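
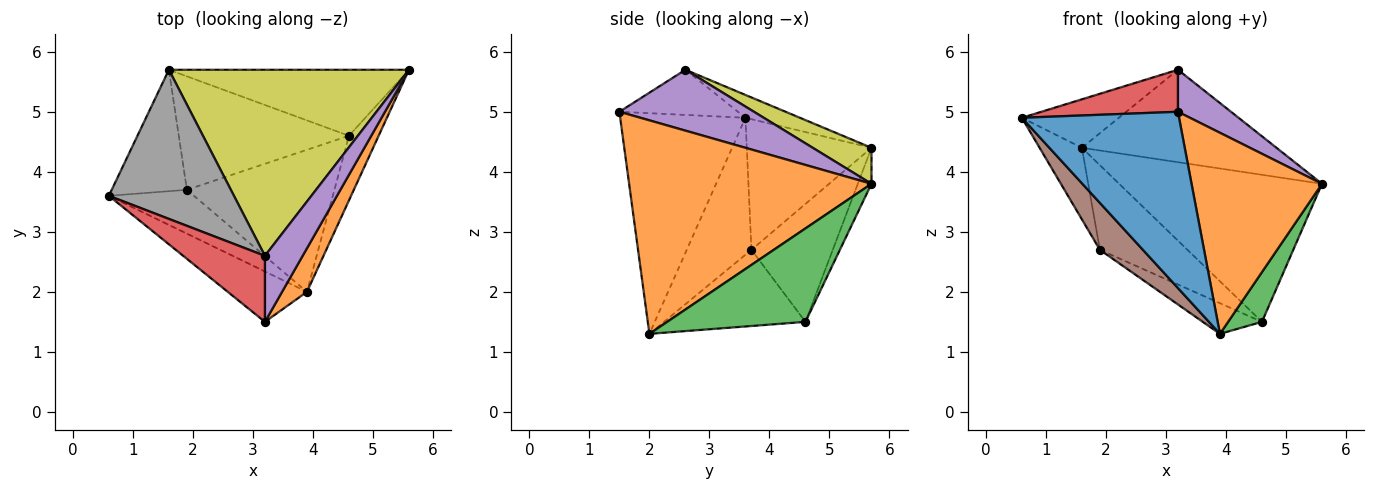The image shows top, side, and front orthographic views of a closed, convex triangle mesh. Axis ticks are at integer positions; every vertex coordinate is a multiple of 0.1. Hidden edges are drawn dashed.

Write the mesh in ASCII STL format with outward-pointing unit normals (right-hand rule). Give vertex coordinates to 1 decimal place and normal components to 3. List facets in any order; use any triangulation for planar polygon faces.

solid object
 facet normal -0.608 -0.763 -0.218
  outer loop
   vertex 3.9 2.0 1.3
   vertex 3.2 1.5 5.0
   vertex 0.6 3.6 4.9
  endloop
 endfacet
 facet normal 0.876 -0.471 0.102
  outer loop
   vertex 3.9 2.0 1.3
   vertex 5.6 5.7 3.8
   vertex 3.2 1.5 5.0
  endloop
 endfacet
 facet normal 0.928 -0.227 -0.295
  outer loop
   vertex 4.6 4.6 1.5
   vertex 5.6 5.7 3.8
   vertex 3.9 2.0 1.3
  endloop
 endfacet
 facet normal -0.422 -0.487 0.765
  outer loop
   vertex 3.2 2.6 5.7
   vertex 0.6 3.6 4.9
   vertex 3.2 1.5 5.0
  endloop
 endfacet
 facet normal 0.806 -0.318 0.499
  outer loop
   vertex 3.2 2.6 5.7
   vertex 3.2 1.5 5.0
   vertex 5.6 5.7 3.8
  endloop
 endfacet
 facet normal -0.740 -0.492 -0.459
  outer loop
   vertex 1.9 3.7 2.7
   vertex 3.9 2.0 1.3
   vertex 0.6 3.6 4.9
  endloop
 endfacet
 facet normal -0.451 0.188 -0.873
  outer loop
   vertex 1.9 3.7 2.7
   vertex 4.6 4.6 1.5
   vertex 3.9 2.0 1.3
  endloop
 endfacet
 facet normal -0.171 0.305 0.937
  outer loop
   vertex 1.6 5.7 4.4
   vertex 0.6 3.6 4.9
   vertex 3.2 2.6 5.7
  endloop
 endfacet
 facet normal 0.133 0.441 0.888
  outer loop
   vertex 1.6 5.7 4.4
   vertex 3.2 2.6 5.7
   vertex 5.6 5.7 3.8
  endloop
 endfacet
 facet normal -0.832 0.282 -0.479
  outer loop
   vertex 1.6 5.7 4.4
   vertex 1.9 3.7 2.7
   vertex 0.6 3.6 4.9
  endloop
 endfacet
 facet normal -0.061 0.911 -0.409
  outer loop
   vertex 1.6 5.7 4.4
   vertex 5.6 5.7 3.8
   vertex 4.6 4.6 1.5
  endloop
 endfacet
 facet normal -0.486 0.523 -0.701
  outer loop
   vertex 1.6 5.7 4.4
   vertex 4.6 4.6 1.5
   vertex 1.9 3.7 2.7
  endloop
 endfacet
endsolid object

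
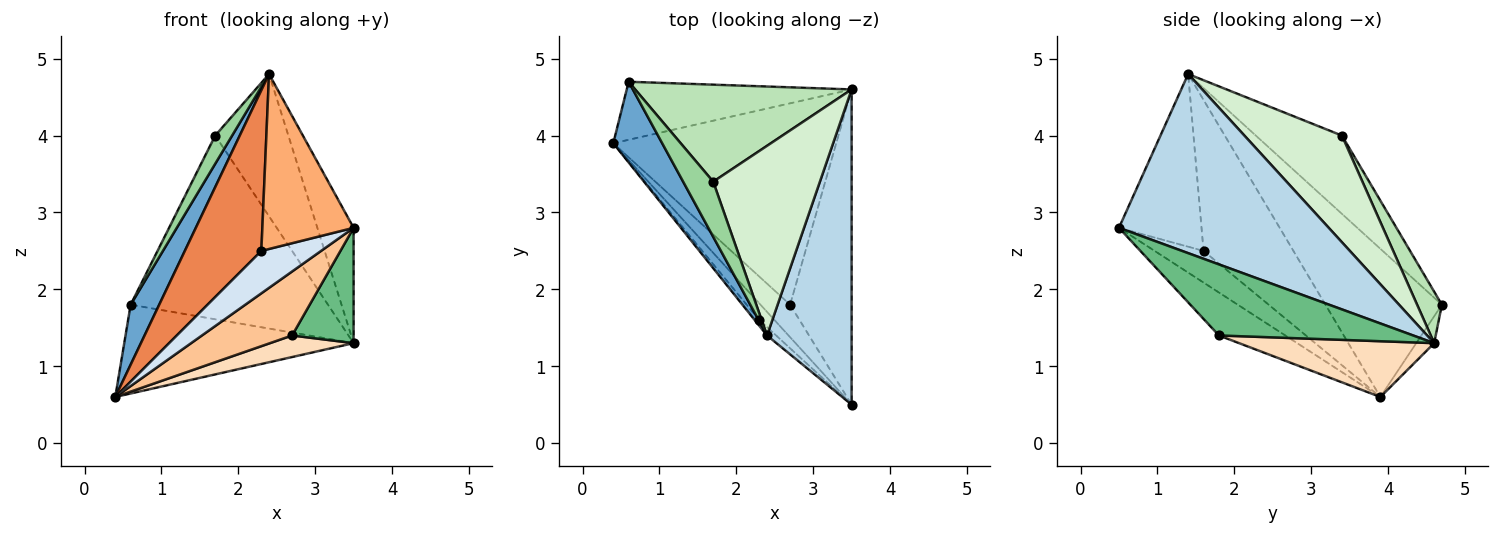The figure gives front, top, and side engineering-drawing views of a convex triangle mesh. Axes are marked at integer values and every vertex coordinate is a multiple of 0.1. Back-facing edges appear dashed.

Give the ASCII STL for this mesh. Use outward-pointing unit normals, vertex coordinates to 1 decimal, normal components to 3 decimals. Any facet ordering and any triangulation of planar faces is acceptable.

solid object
 facet normal -0.925 -0.227 0.305
  outer loop
   vertex 2.4 1.4 4.8
   vertex 0.6 4.7 1.8
   vertex 0.4 3.9 0.6
  endloop
 endfacet
 facet normal -0.065 0.835 -0.546
  outer loop
   vertex 3.5 4.6 1.3
   vertex 0.4 3.9 0.6
   vertex 0.6 4.7 1.8
  endloop
 endfacet
 facet normal 0.893 0.154 0.422
  outer loop
   vertex 3.5 4.6 1.3
   vertex 2.4 1.4 4.8
   vertex 3.5 0.5 2.8
  endloop
 endfacet
 facet normal -0.606 -0.740 -0.290
  outer loop
   vertex 2.3 1.6 2.5
   vertex 0.4 3.9 0.6
   vertex 3.5 0.5 2.8
  endloop
 endfacet
 facet normal -0.761 -0.648 -0.023
  outer loop
   vertex 2.3 1.6 2.5
   vertex 2.4 1.4 4.8
   vertex 0.4 3.9 0.6
  endloop
 endfacet
 facet normal -0.670 -0.741 -0.035
  outer loop
   vertex 2.3 1.6 2.5
   vertex 3.5 0.5 2.8
   vertex 2.4 1.4 4.8
  endloop
 endfacet
 facet normal -0.549 -0.745 -0.378
  outer loop
   vertex 2.7 1.8 1.4
   vertex 3.5 0.5 2.8
   vertex 0.4 3.9 0.6
  endloop
 endfacet
 facet normal 0.241 -0.103 -0.965
  outer loop
   vertex 2.7 1.8 1.4
   vertex 0.4 3.9 0.6
   vertex 3.5 4.6 1.3
  endloop
 endfacet
 facet normal 0.735 -0.233 -0.636
  outer loop
   vertex 2.7 1.8 1.4
   vertex 3.5 4.6 1.3
   vertex 3.5 0.5 2.8
  endloop
 endfacet
 facet normal -0.918 -0.180 0.353
  outer loop
   vertex 1.7 3.4 4.0
   vertex 0.6 4.7 1.8
   vertex 2.4 1.4 4.8
  endloop
 endfacet
 facet normal 0.110 0.879 0.464
  outer loop
   vertex 1.7 3.4 4.0
   vertex 3.5 4.6 1.3
   vertex 0.6 4.7 1.8
  endloop
 endfacet
 facet normal 0.625 0.469 0.625
  outer loop
   vertex 1.7 3.4 4.0
   vertex 2.4 1.4 4.8
   vertex 3.5 4.6 1.3
  endloop
 endfacet
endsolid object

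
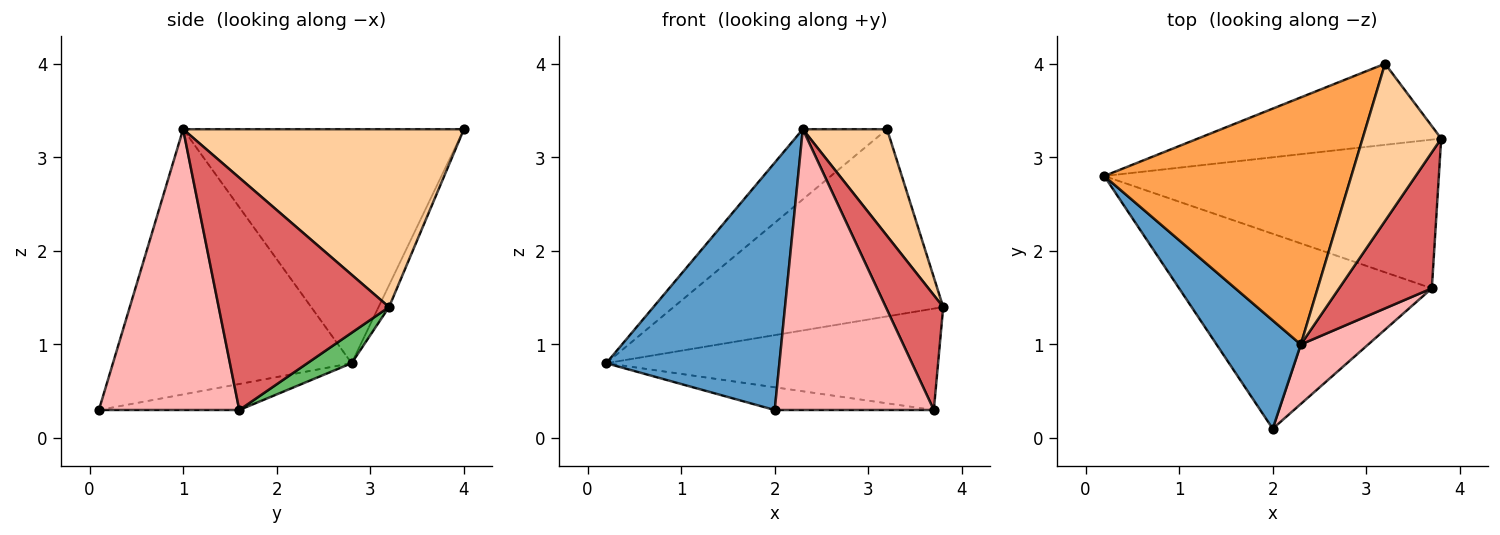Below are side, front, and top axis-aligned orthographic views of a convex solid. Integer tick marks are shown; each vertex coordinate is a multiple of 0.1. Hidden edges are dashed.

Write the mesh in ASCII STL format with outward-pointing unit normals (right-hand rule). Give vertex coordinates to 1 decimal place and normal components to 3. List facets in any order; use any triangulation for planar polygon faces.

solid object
 facet normal -0.784 -0.569 0.249
  outer loop
   vertex 2.3 1.0 3.3
   vertex 0.2 2.8 0.8
   vertex 2.0 0.1 0.3
  endloop
 endfacet
 facet normal -0.036 0.917 -0.397
  outer loop
   vertex 3.2 4.0 3.3
   vertex 3.8 3.2 1.4
   vertex 0.2 2.8 0.8
  endloop
 endfacet
 facet normal -0.673 0.202 0.711
  outer loop
   vertex 3.2 4.0 3.3
   vertex 0.2 2.8 0.8
   vertex 2.3 1.0 3.3
  endloop
 endfacet
 facet normal 0.882 -0.265 0.390
  outer loop
   vertex 3.2 4.0 3.3
   vertex 2.3 1.0 3.3
   vertex 3.8 3.2 1.4
  endloop
 endfacet
 facet normal 0.075 0.562 -0.824
  outer loop
   vertex 3.7 1.6 0.3
   vertex 0.2 2.8 0.8
   vertex 3.8 3.2 1.4
  endloop
 endfacet
 facet normal -0.102 0.115 -0.988
  outer loop
   vertex 3.7 1.6 0.3
   vertex 2.0 0.1 0.3
   vertex 0.2 2.8 0.8
  endloop
 endfacet
 facet normal 0.886 -0.299 0.354
  outer loop
   vertex 3.7 1.6 0.3
   vertex 3.8 3.2 1.4
   vertex 2.3 1.0 3.3
  endloop
 endfacet
 facet normal 0.653 -0.741 0.157
  outer loop
   vertex 3.7 1.6 0.3
   vertex 2.3 1.0 3.3
   vertex 2.0 0.1 0.3
  endloop
 endfacet
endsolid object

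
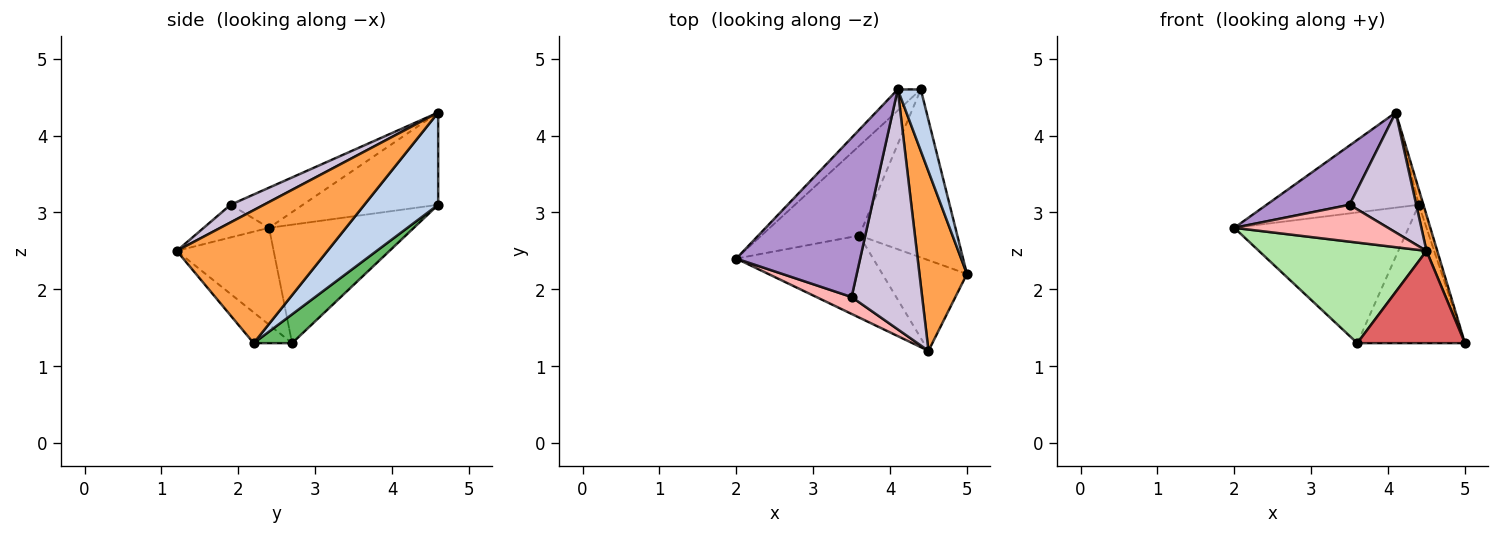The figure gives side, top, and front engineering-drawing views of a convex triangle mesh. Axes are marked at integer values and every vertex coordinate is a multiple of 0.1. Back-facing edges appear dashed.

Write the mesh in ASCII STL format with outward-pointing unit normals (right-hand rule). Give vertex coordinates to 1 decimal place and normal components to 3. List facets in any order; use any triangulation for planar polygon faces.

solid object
 facet normal -0.655 0.737 -0.164
  outer loop
   vertex 4.1 4.6 4.3
   vertex 4.4 4.6 3.1
   vertex 2.0 2.4 2.8
  endloop
 endfacet
 facet normal 0.968 0.061 0.242
  outer loop
   vertex 4.1 4.6 4.3
   vertex 5.0 2.2 1.3
   vertex 4.4 4.6 3.1
  endloop
 endfacet
 facet normal 0.940 -0.067 0.336
  outer loop
   vertex 4.1 4.6 4.3
   vertex 4.5 1.2 2.5
   vertex 5.0 2.2 1.3
  endloop
 endfacet
 facet normal -0.565 0.680 -0.467
  outer loop
   vertex 3.6 2.7 1.3
   vertex 2.0 2.4 2.8
   vertex 4.4 4.6 3.1
  endloop
 endfacet
 facet normal 0.221 0.620 -0.753
  outer loop
   vertex 3.6 2.7 1.3
   vertex 4.4 4.6 3.1
   vertex 5.0 2.2 1.3
  endloop
 endfacet
 facet normal -0.409 -0.707 -0.577
  outer loop
   vertex 3.6 2.7 1.3
   vertex 4.5 1.2 2.5
   vertex 2.0 2.4 2.8
  endloop
 endfacet
 facet normal -0.247 -0.691 -0.679
  outer loop
   vertex 3.6 2.7 1.3
   vertex 5.0 2.2 1.3
   vertex 4.5 1.2 2.5
  endloop
 endfacet
 facet normal -0.360 -0.848 0.389
  outer loop
   vertex 3.5 1.9 3.1
   vertex 2.0 2.4 2.8
   vertex 4.5 1.2 2.5
  endloop
 endfacet
 facet normal -0.291 -0.334 0.897
  outer loop
   vertex 3.5 1.9 3.1
   vertex 4.1 4.6 4.3
   vertex 2.0 2.4 2.8
  endloop
 endfacet
 facet normal 0.218 -0.436 0.873
  outer loop
   vertex 3.5 1.9 3.1
   vertex 4.5 1.2 2.5
   vertex 4.1 4.6 4.3
  endloop
 endfacet
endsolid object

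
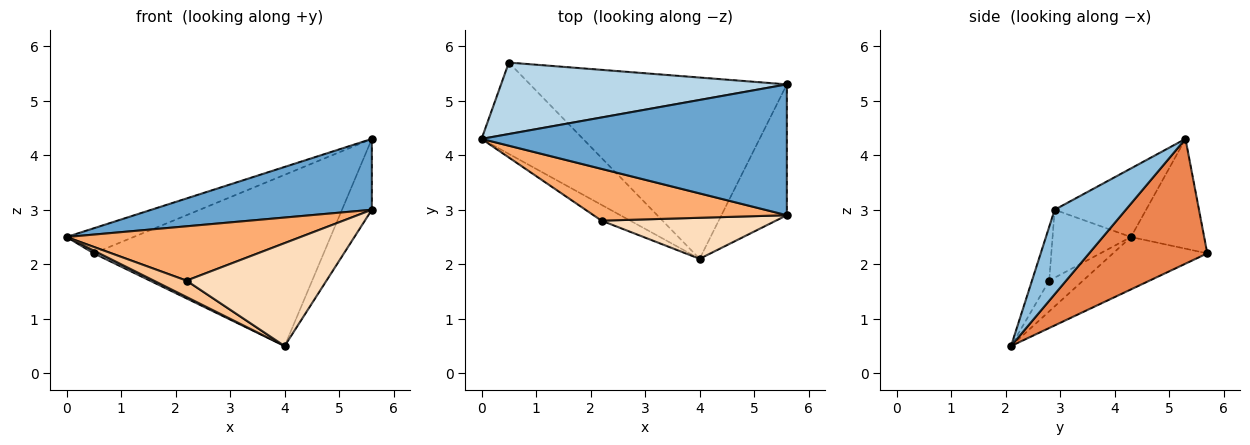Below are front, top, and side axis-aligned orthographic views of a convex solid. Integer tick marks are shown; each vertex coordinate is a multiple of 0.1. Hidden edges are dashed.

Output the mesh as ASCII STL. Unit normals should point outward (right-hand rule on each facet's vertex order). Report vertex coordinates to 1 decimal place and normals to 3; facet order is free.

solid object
 facet normal -0.194 -0.467 0.863
  outer loop
   vertex 5.6 5.3 4.3
   vertex 0.0 4.3 2.5
   vertex 5.6 2.9 3.0
  endloop
 endfacet
 facet normal 0.751 0.315 -0.581
  outer loop
   vertex 4.0 2.1 0.5
   vertex 5.6 5.3 4.3
   vertex 5.6 2.9 3.0
  endloop
 endfacet
 facet normal -0.341 0.312 0.887
  outer loop
   vertex 0.5 5.7 2.2
   vertex 0.0 4.3 2.5
   vertex 5.6 5.3 4.3
  endloop
 endfacet
 facet normal -0.459 -0.027 -0.888
  outer loop
   vertex 0.5 5.7 2.2
   vertex 4.0 2.1 0.5
   vertex 0.0 4.3 2.5
  endloop
 endfacet
 facet normal 0.333 0.647 -0.685
  outer loop
   vertex 0.5 5.7 2.2
   vertex 5.6 5.3 4.3
   vertex 4.0 2.1 0.5
  endloop
 endfacet
 facet normal -0.236 -0.703 0.671
  outer loop
   vertex 2.2 2.8 1.7
   vertex 5.6 2.9 3.0
   vertex 0.0 4.3 2.5
  endloop
 endfacet
 facet normal -0.596 -0.577 -0.558
  outer loop
   vertex 2.2 2.8 1.7
   vertex 0.0 4.3 2.5
   vertex 4.0 2.1 0.5
  endloop
 endfacet
 facet normal -0.114 -0.923 0.368
  outer loop
   vertex 2.2 2.8 1.7
   vertex 4.0 2.1 0.5
   vertex 5.6 2.9 3.0
  endloop
 endfacet
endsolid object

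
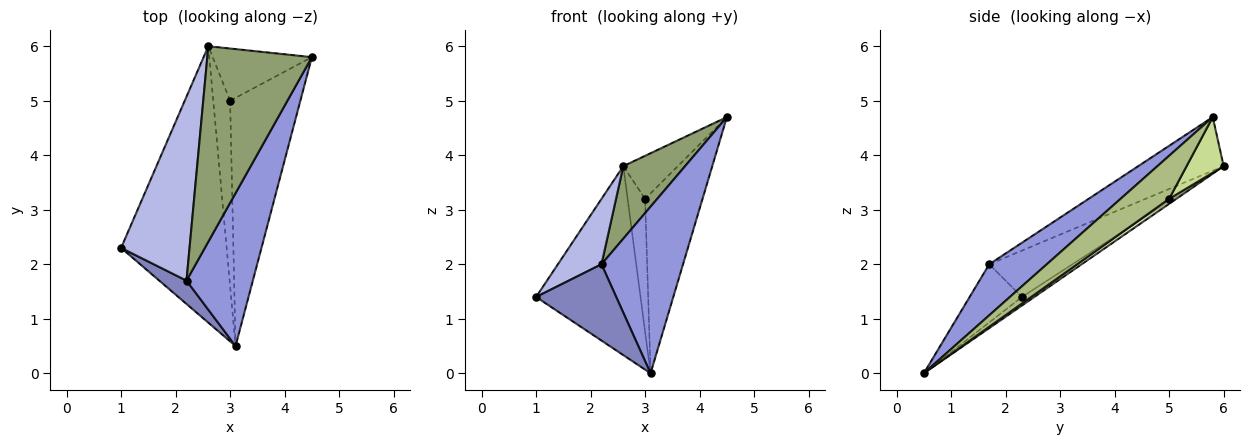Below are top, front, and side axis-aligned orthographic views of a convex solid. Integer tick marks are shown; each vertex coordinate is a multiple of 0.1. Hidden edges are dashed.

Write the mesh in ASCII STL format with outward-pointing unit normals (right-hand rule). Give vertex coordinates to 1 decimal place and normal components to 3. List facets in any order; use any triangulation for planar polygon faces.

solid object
 facet normal -0.067 0.563 -0.824
  outer loop
   vertex 2.6 6.0 3.8
   vertex 3.1 0.5 0.0
   vertex 1.0 2.3 1.4
  endloop
 endfacet
 facet normal -0.530 -0.811 0.248
  outer loop
   vertex 2.2 1.7 2.0
   vertex 1.0 2.3 1.4
   vertex 3.1 0.5 0.0
  endloop
 endfacet
 facet normal 0.461 -0.654 0.600
  outer loop
   vertex 2.2 1.7 2.0
   vertex 3.1 0.5 0.0
   vertex 4.5 5.8 4.7
  endloop
 endfacet
 facet normal -0.538 -0.282 0.794
  outer loop
   vertex 2.2 1.7 2.0
   vertex 2.6 6.0 3.8
   vertex 1.0 2.3 1.4
  endloop
 endfacet
 facet normal -0.433 -0.313 0.845
  outer loop
   vertex 2.2 1.7 2.0
   vertex 4.5 5.8 4.7
   vertex 2.6 6.0 3.8
  endloop
 endfacet
 facet normal 0.445 0.526 -0.725
  outer loop
   vertex 3.0 5.0 3.2
   vertex 4.5 5.8 4.7
   vertex 3.1 0.5 0.0
  endloop
 endfacet
 facet normal 0.397 0.584 -0.708
  outer loop
   vertex 3.0 5.0 3.2
   vertex 2.6 6.0 3.8
   vertex 4.5 5.8 4.7
  endloop
 endfacet
 facet normal 0.232 0.567 -0.790
  outer loop
   vertex 3.0 5.0 3.2
   vertex 3.1 0.5 0.0
   vertex 2.6 6.0 3.8
  endloop
 endfacet
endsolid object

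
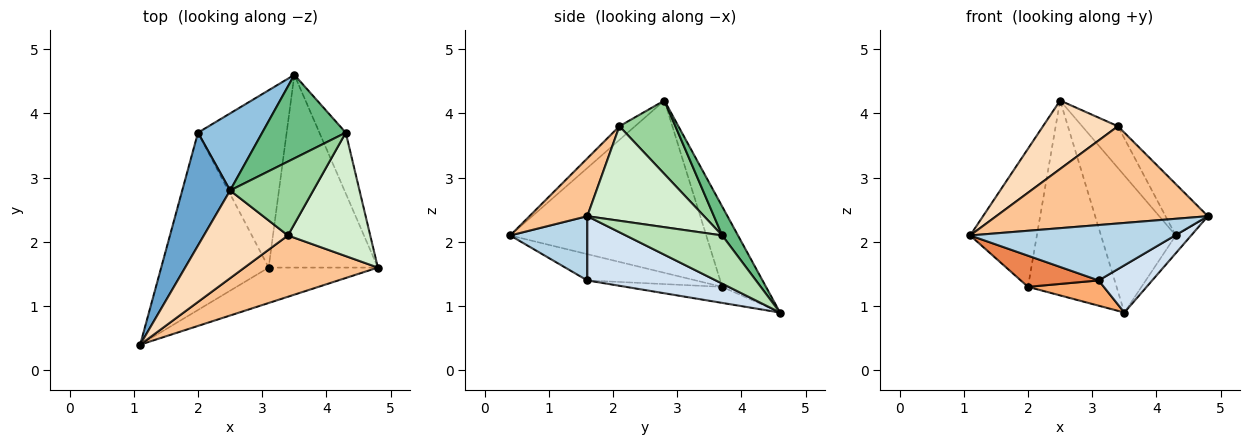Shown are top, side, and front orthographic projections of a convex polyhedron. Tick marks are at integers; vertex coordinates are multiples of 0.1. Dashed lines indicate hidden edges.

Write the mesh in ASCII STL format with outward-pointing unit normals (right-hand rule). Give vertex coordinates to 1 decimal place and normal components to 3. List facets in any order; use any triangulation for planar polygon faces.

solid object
 facet normal -0.916 0.311 0.254
  outer loop
   vertex 2.0 3.7 1.3
   vertex 1.1 0.4 2.1
   vertex 2.5 2.8 4.2
  endloop
 endfacet
 facet normal -0.418 0.845 0.334
  outer loop
   vertex 2.0 3.7 1.3
   vertex 2.5 2.8 4.2
   vertex 3.5 4.6 0.9
  endloop
 endfacet
 facet normal 0.302 -0.803 -0.514
  outer loop
   vertex 3.1 1.6 1.4
   vertex 4.8 1.6 2.4
   vertex 1.1 0.4 2.1
  endloop
 endfacet
 facet normal 0.496 -0.207 -0.843
  outer loop
   vertex 3.1 1.6 1.4
   vertex 3.5 4.6 0.9
   vertex 4.8 1.6 2.4
  endloop
 endfacet
 facet normal -0.234 -0.168 -0.958
  outer loop
   vertex 3.1 1.6 1.4
   vertex 1.1 0.4 2.1
   vertex 2.0 3.7 1.3
  endloop
 endfacet
 facet normal -0.177 -0.139 -0.974
  outer loop
   vertex 3.1 1.6 1.4
   vertex 2.0 3.7 1.3
   vertex 3.5 4.6 0.9
  endloop
 endfacet
 facet normal 0.225 -0.824 0.520
  outer loop
   vertex 3.4 2.1 3.8
   vertex 1.1 0.4 2.1
   vertex 4.8 1.6 2.4
  endloop
 endfacet
 facet normal -0.127 -0.610 0.782
  outer loop
   vertex 3.4 2.1 3.8
   vertex 2.5 2.8 4.2
   vertex 1.1 0.4 2.1
  endloop
 endfacet
 facet normal 0.177 0.840 0.512
  outer loop
   vertex 4.3 3.7 2.1
   vertex 3.5 4.6 0.9
   vertex 2.5 2.8 4.2
  endloop
 endfacet
 facet normal 0.610 0.390 0.690
  outer loop
   vertex 4.3 3.7 2.1
   vertex 2.5 2.8 4.2
   vertex 3.4 2.1 3.8
  endloop
 endfacet
 facet normal 0.869 0.139 -0.475
  outer loop
   vertex 4.3 3.7 2.1
   vertex 4.8 1.6 2.4
   vertex 3.5 4.6 0.9
  endloop
 endfacet
 facet normal 0.728 0.264 0.633
  outer loop
   vertex 4.3 3.7 2.1
   vertex 3.4 2.1 3.8
   vertex 4.8 1.6 2.4
  endloop
 endfacet
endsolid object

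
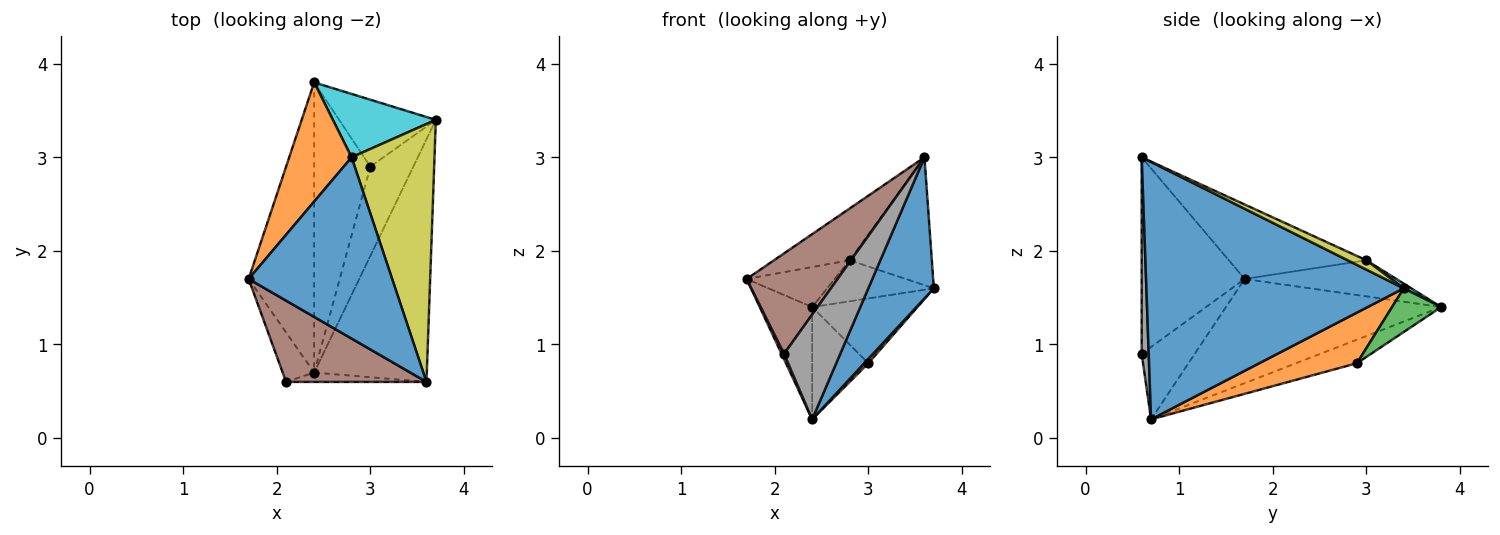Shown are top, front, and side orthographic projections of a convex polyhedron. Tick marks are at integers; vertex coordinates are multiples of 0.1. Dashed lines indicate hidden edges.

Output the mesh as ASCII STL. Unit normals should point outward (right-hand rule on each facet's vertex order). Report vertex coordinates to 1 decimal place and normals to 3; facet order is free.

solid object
 facet normal 0.892 -0.227 -0.390
  outer loop
   vertex 2.4 0.7 0.2
   vertex 3.7 3.4 1.6
   vertex 3.6 0.6 3.0
  endloop
 endfacet
 facet normal 0.762 -0.031 -0.647
  outer loop
   vertex 3.0 2.9 0.8
   vertex 3.7 3.4 1.6
   vertex 2.4 0.7 0.2
  endloop
 endfacet
 facet normal 0.309 0.661 -0.684
  outer loop
   vertex 2.4 3.8 1.4
   vertex 3.7 3.4 1.6
   vertex 3.0 2.9 0.8
  endloop
 endfacet
 facet normal -0.829 0.202 -0.521
  outer loop
   vertex 2.4 3.8 1.4
   vertex 2.4 0.7 0.2
   vertex 1.7 1.7 1.7
  endloop
 endfacet
 facet normal -0.364 0.336 -0.869
  outer loop
   vertex 2.4 3.8 1.4
   vertex 3.0 2.9 0.8
   vertex 2.4 0.7 0.2
  endloop
 endfacet
 facet normal -0.661 -0.584 0.472
  outer loop
   vertex 2.1 0.6 0.9
   vertex 3.6 0.6 3.0
   vertex 1.7 1.7 1.7
  endloop
 endfacet
 facet normal -0.916 -0.043 -0.399
  outer loop
   vertex 2.1 0.6 0.9
   vertex 1.7 1.7 1.7
   vertex 2.4 0.7 0.2
  endloop
 endfacet
 facet normal 0.124 -0.988 -0.088
  outer loop
   vertex 2.1 0.6 0.9
   vertex 2.4 0.7 0.2
   vertex 3.6 0.6 3.0
  endloop
 endfacet
 facet normal 0.101 0.442 0.891
  outer loop
   vertex 2.8 3.0 1.9
   vertex 3.6 0.6 3.0
   vertex 3.7 3.4 1.6
  endloop
 endfacet
 facet normal 0.038 0.543 0.839
  outer loop
   vertex 2.8 3.0 1.9
   vertex 3.7 3.4 1.6
   vertex 2.4 3.8 1.4
  endloop
 endfacet
 facet normal -0.447 0.245 0.860
  outer loop
   vertex 2.8 3.0 1.9
   vertex 1.7 1.7 1.7
   vertex 3.6 0.6 3.0
  endloop
 endfacet
 facet normal -0.481 0.279 0.831
  outer loop
   vertex 2.8 3.0 1.9
   vertex 2.4 3.8 1.4
   vertex 1.7 1.7 1.7
  endloop
 endfacet
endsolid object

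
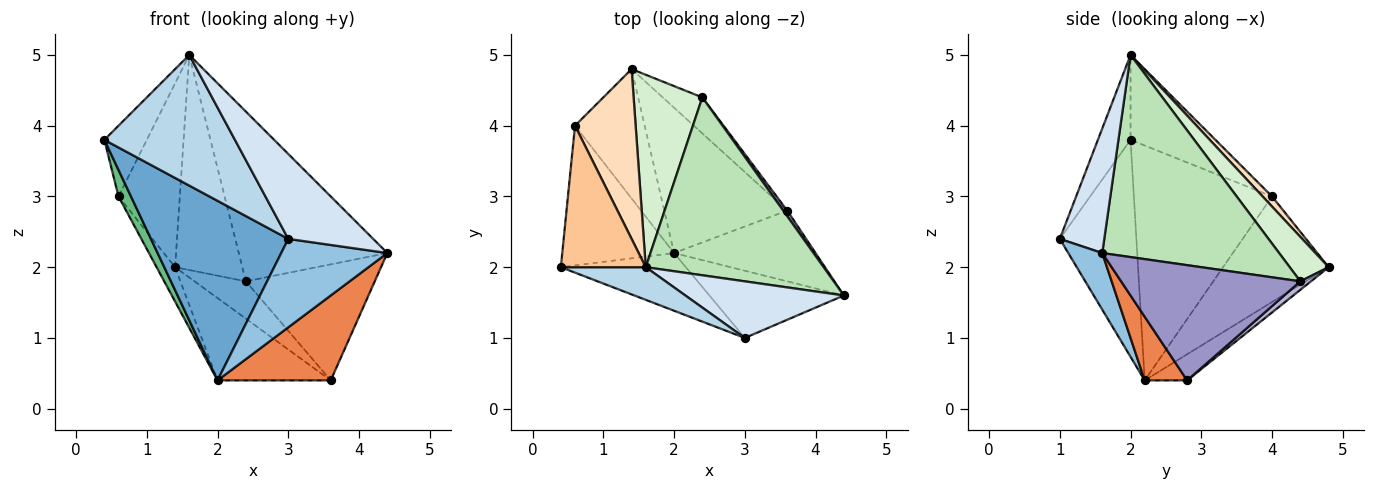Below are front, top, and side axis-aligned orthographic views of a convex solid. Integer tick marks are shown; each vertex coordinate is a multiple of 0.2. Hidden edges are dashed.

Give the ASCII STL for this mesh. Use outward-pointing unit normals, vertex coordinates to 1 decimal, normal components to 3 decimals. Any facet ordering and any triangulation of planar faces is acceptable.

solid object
 facet normal -0.469 -0.841 -0.270
  outer loop
   vertex 3.0 1.0 2.4
   vertex 0.4 2.0 3.8
   vertex 2.0 2.2 0.4
  endloop
 endfacet
 facet normal 0.247 -0.772 -0.586
  outer loop
   vertex 3.0 1.0 2.4
   vertex 2.0 2.2 0.4
   vertex 4.4 1.6 2.2
  endloop
 endfacet
 facet normal -0.236 -0.943 0.236
  outer loop
   vertex 3.0 1.0 2.4
   vertex 1.6 2.0 5.0
   vertex 0.4 2.0 3.8
  endloop
 endfacet
 facet normal 0.400 -0.763 0.509
  outer loop
   vertex 3.0 1.0 2.4
   vertex 4.4 1.6 2.2
   vertex 1.6 2.0 5.0
  endloop
 endfacet
 facet normal 0.277 -0.738 -0.615
  outer loop
   vertex 3.6 2.8 0.4
   vertex 4.4 1.6 2.2
   vertex 2.0 2.2 0.4
  endloop
 endfacet
 facet normal -0.182 0.485 -0.856
  outer loop
   vertex 3.6 2.8 0.4
   vertex 2.0 2.2 0.4
   vertex 1.4 4.8 2.0
  endloop
 endfacet
 facet normal -0.667 0.333 0.667
  outer loop
   vertex 0.6 4.0 3.0
   vertex 0.4 2.0 3.8
   vertex 1.6 2.0 5.0
  endloop
 endfacet
 facet normal 0.112 0.730 0.674
  outer loop
   vertex 0.6 4.0 3.0
   vertex 1.6 2.0 5.0
   vertex 1.4 4.8 2.0
  endloop
 endfacet
 facet normal -0.900 -0.081 -0.428
  outer loop
   vertex 0.6 4.0 3.0
   vertex 2.0 2.2 0.4
   vertex 0.4 2.0 3.8
  endloop
 endfacet
 facet normal -0.826 0.145 -0.545
  outer loop
   vertex 0.6 4.0 3.0
   vertex 1.4 4.8 2.0
   vertex 2.0 2.2 0.4
  endloop
 endfacet
 facet normal 0.635 0.533 0.559
  outer loop
   vertex 2.4 4.4 1.8
   vertex 1.6 2.0 5.0
   vertex 4.4 1.6 2.2
  endloop
 endfacet
 facet normal 0.396 0.684 0.612
  outer loop
   vertex 2.4 4.4 1.8
   vertex 1.4 4.8 2.0
   vertex 1.6 2.0 5.0
  endloop
 endfacet
 facet normal 0.811 0.584 0.028
  outer loop
   vertex 2.4 4.4 1.8
   vertex 4.4 1.6 2.2
   vertex 3.6 2.8 0.4
  endloop
 endfacet
 facet normal 0.147 0.712 -0.687
  outer loop
   vertex 2.4 4.4 1.8
   vertex 3.6 2.8 0.4
   vertex 1.4 4.8 2.0
  endloop
 endfacet
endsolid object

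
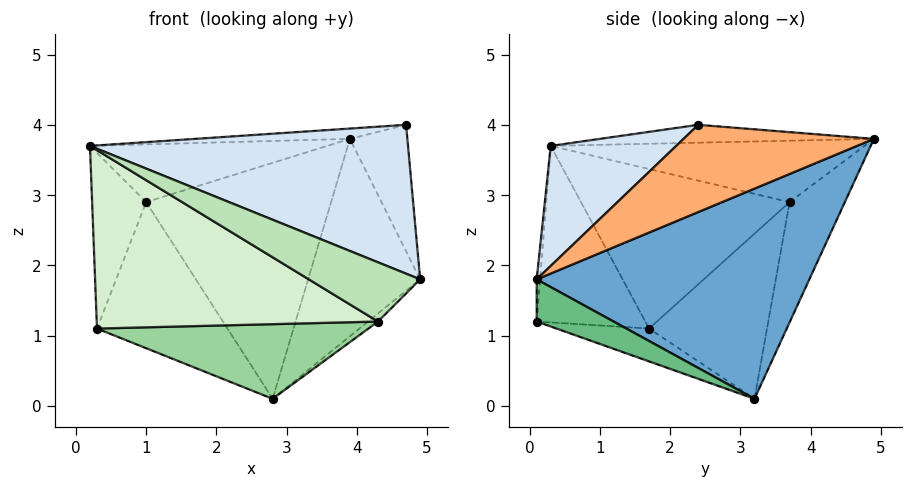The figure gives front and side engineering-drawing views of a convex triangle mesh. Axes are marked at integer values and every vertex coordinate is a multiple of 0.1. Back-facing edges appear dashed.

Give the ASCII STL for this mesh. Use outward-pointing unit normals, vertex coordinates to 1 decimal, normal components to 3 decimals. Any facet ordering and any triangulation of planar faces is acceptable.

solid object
 facet normal 0.844 0.347 -0.410
  outer loop
   vertex 2.8 3.2 0.1
   vertex 3.9 4.9 3.8
   vertex 4.9 0.1 1.8
  endloop
 endfacet
 facet normal -0.393 0.297 0.870
  outer loop
   vertex 1.0 3.7 2.9
   vertex 0.2 0.3 3.7
   vertex 3.9 4.9 3.8
  endloop
 endfacet
 facet normal -0.270 0.903 -0.335
  outer loop
   vertex 1.0 3.7 2.9
   vertex 3.9 4.9 3.8
   vertex 2.8 3.2 0.1
  endloop
 endfacet
 facet normal 0.259 -0.656 0.709
  outer loop
   vertex 4.7 2.4 4.0
   vertex 0.2 0.3 3.7
   vertex 4.9 0.1 1.8
  endloop
 endfacet
 facet normal -0.090 0.051 0.995
  outer loop
   vertex 4.7 2.4 4.0
   vertex 3.9 4.9 3.8
   vertex 0.2 0.3 3.7
  endloop
 endfacet
 facet normal 0.936 0.283 -0.210
  outer loop
   vertex 4.7 2.4 4.0
   vertex 4.9 0.1 1.8
   vertex 3.9 4.9 3.8
  endloop
 endfacet
 facet normal -0.963 0.250 0.097
  outer loop
   vertex 0.3 1.7 1.1
   vertex 0.2 0.3 3.7
   vertex 1.0 3.7 2.9
  endloop
 endfacet
 facet normal -0.584 0.646 -0.491
  outer loop
   vertex 0.3 1.7 1.1
   vertex 1.0 3.7 2.9
   vertex 2.8 3.2 0.1
  endloop
 endfacet
 facet normal 0.704 0.091 -0.704
  outer loop
   vertex 4.3 0.1 1.2
   vertex 2.8 3.2 0.1
   vertex 4.9 0.1 1.8
  endloop
 endfacet
 facet normal -0.132 -0.388 -0.912
  outer loop
   vertex 4.3 0.1 1.2
   vertex 0.3 1.7 1.1
   vertex 2.8 3.2 0.1
  endloop
 endfacet
 facet normal -0.030 -0.999 0.030
  outer loop
   vertex 4.3 0.1 1.2
   vertex 4.9 0.1 1.8
   vertex 0.2 0.3 3.7
  endloop
 endfacet
 facet normal -0.320 -0.829 -0.459
  outer loop
   vertex 4.3 0.1 1.2
   vertex 0.2 0.3 3.7
   vertex 0.3 1.7 1.1
  endloop
 endfacet
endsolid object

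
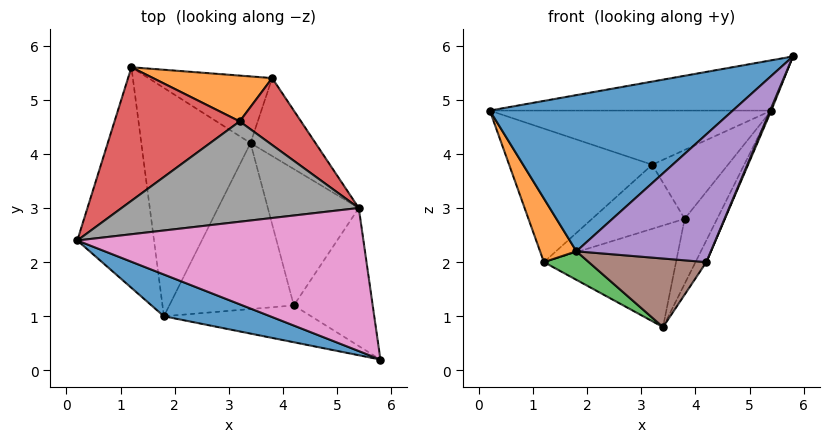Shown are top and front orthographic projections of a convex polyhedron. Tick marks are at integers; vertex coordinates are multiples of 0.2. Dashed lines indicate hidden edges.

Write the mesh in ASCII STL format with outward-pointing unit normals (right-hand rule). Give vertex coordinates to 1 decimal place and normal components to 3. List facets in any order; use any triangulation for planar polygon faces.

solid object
 facet normal -0.392 -0.889 0.238
  outer loop
   vertex 1.8 1.0 2.2
   vertex 5.8 0.2 5.8
   vertex 0.2 2.4 4.8
  endloop
 endfacet
 facet normal -0.875 -0.134 -0.466
  outer loop
   vertex 1.8 1.0 2.2
   vertex 0.2 2.4 4.8
   vertex 1.2 5.6 2.0
  endloop
 endfacet
 facet normal -0.527 -0.105 -0.843
  outer loop
   vertex 1.8 1.0 2.2
   vertex 1.2 5.6 2.0
   vertex 3.4 4.2 0.8
  endloop
 endfacet
 facet normal -0.272 0.680 0.680
  outer loop
   vertex 3.2 4.6 3.8
   vertex 1.2 5.6 2.0
   vertex 0.2 2.4 4.8
  endloop
 endfacet
 facet normal 0.057 -0.959 -0.276
  outer loop
   vertex 4.2 1.2 2.0
   vertex 5.8 0.2 5.8
   vertex 1.8 1.0 2.2
  endloop
 endfacet
 facet normal -0.045 -0.381 -0.923
  outer loop
   vertex 4.2 1.2 2.0
   vertex 1.8 1.0 2.2
   vertex 3.4 4.2 0.8
  endloop
 endfacet
 facet normal -0.038 0.331 0.943
  outer loop
   vertex 5.4 3.0 4.8
   vertex 0.2 2.4 4.8
   vertex 5.8 0.2 5.8
  endloop
 endfacet
 facet normal -0.055 0.474 0.879
  outer loop
   vertex 5.4 3.0 4.8
   vertex 3.2 4.6 3.8
   vertex 0.2 2.4 4.8
  endloop
 endfacet
 facet normal 0.921 -0.008 -0.390
  outer loop
   vertex 5.4 3.0 4.8
   vertex 5.8 0.2 5.8
   vertex 4.2 1.2 2.0
  endloop
 endfacet
 facet normal 0.900 0.068 -0.430
  outer loop
   vertex 5.4 3.0 4.8
   vertex 4.2 1.2 2.0
   vertex 3.4 4.2 0.8
  endloop
 endfacet
 facet normal 0.227 0.814 -0.534
  outer loop
   vertex 3.8 5.4 2.8
   vertex 3.4 4.2 0.8
   vertex 1.2 5.6 2.0
  endloop
 endfacet
 facet normal -0.115 0.808 0.577
  outer loop
   vertex 3.8 5.4 2.8
   vertex 1.2 5.6 2.0
   vertex 3.2 4.6 3.8
  endloop
 endfacet
 facet normal 0.887 0.296 -0.355
  outer loop
   vertex 3.8 5.4 2.8
   vertex 5.4 3.0 4.8
   vertex 3.4 4.2 0.8
  endloop
 endfacet
 facet normal 0.201 0.703 0.683
  outer loop
   vertex 3.8 5.4 2.8
   vertex 3.2 4.6 3.8
   vertex 5.4 3.0 4.8
  endloop
 endfacet
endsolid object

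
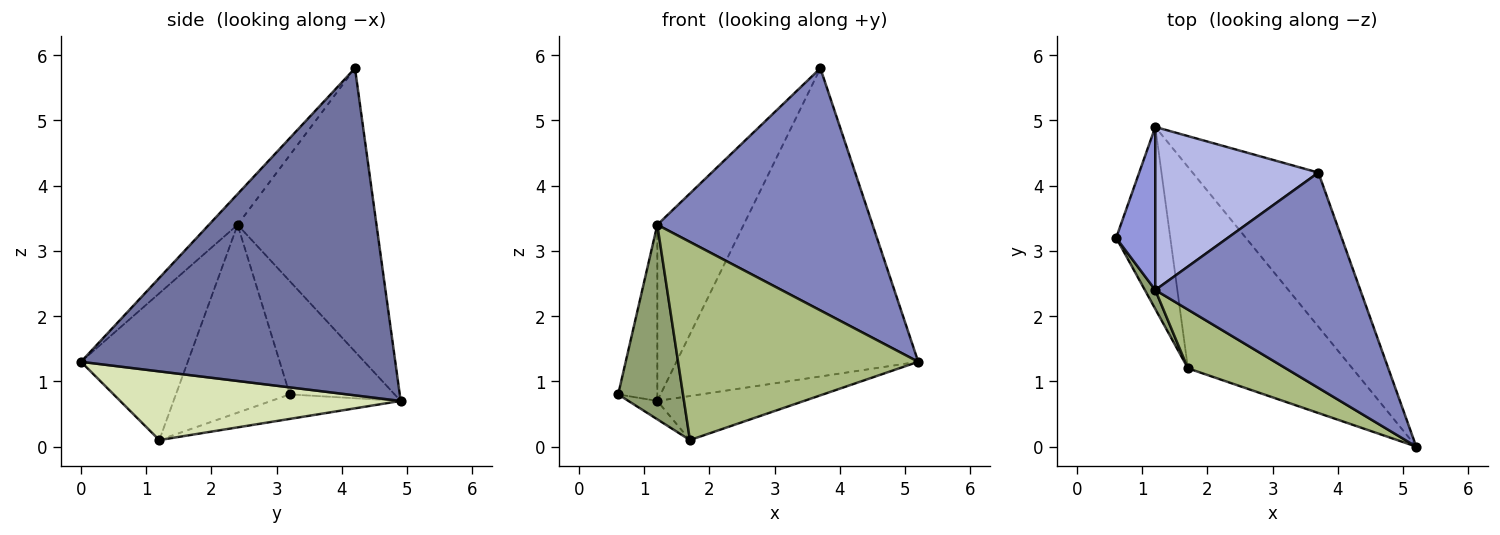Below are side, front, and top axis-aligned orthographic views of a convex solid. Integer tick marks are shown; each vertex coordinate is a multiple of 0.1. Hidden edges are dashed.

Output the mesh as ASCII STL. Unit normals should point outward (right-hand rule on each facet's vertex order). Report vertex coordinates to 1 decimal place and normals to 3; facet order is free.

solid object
 facet normal 0.758 0.583 -0.292
  outer loop
   vertex 1.2 4.9 0.7
   vertex 3.7 4.2 5.8
   vertex 5.2 0.0 1.3
  endloop
 endfacet
 facet normal -0.099 -0.744 0.661
  outer loop
   vertex 1.2 2.4 3.4
   vertex 5.2 0.0 1.3
   vertex 3.7 4.2 5.8
  endloop
 endfacet
 facet normal -0.891 0.333 0.308
  outer loop
   vertex 1.2 2.4 3.4
   vertex 1.2 4.9 0.7
   vertex 0.6 3.2 0.8
  endloop
 endfacet
 facet normal -0.763 0.474 0.439
  outer loop
   vertex 1.2 2.4 3.4
   vertex 3.7 4.2 5.8
   vertex 1.2 4.9 0.7
  endloop
 endfacet
 facet normal -0.868 -0.494 0.048
  outer loop
   vertex 1.7 1.2 0.1
   vertex 1.2 2.4 3.4
   vertex 0.6 3.2 0.8
  endloop
 endfacet
 facet normal -0.392 -0.882 0.261
  outer loop
   vertex 1.7 1.2 0.1
   vertex 5.2 0.0 1.3
   vertex 1.2 2.4 3.4
  endloop
 endfacet
 facet normal -0.411 0.092 -0.907
  outer loop
   vertex 1.7 1.2 0.1
   vertex 0.6 3.2 0.8
   vertex 1.2 4.9 0.7
  endloop
 endfacet
 facet normal 0.378 0.198 -0.904
  outer loop
   vertex 1.7 1.2 0.1
   vertex 1.2 4.9 0.7
   vertex 5.2 0.0 1.3
  endloop
 endfacet
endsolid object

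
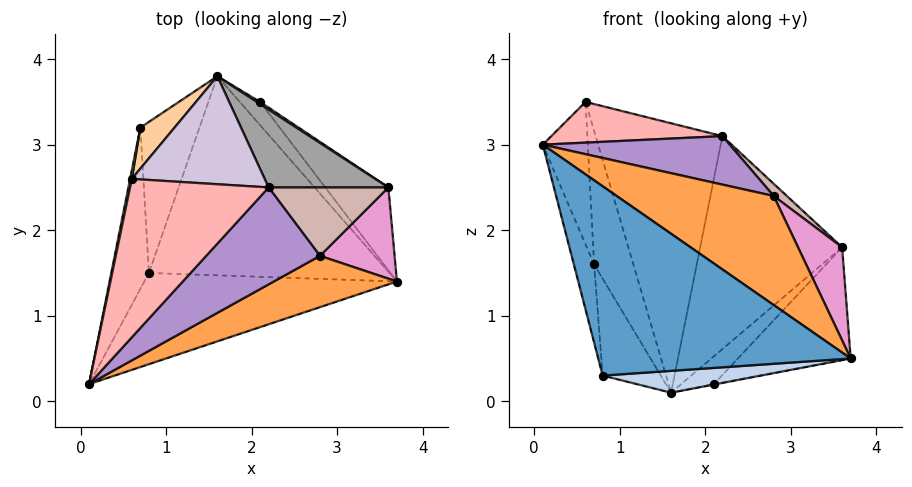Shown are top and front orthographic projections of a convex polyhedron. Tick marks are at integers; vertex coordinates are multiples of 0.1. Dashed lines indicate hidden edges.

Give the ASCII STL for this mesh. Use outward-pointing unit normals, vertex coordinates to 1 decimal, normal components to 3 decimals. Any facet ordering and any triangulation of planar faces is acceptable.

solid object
 facet normal -0.001 -0.901 -0.434
  outer loop
   vertex 0.8 1.5 0.3
   vertex 3.7 1.4 0.5
   vertex 0.1 0.2 3.0
  endloop
 endfacet
 facet normal 0.065 -0.109 -0.992
  outer loop
   vertex 0.8 1.5 0.3
   vertex 1.6 3.8 0.1
   vertex 3.7 1.4 0.5
  endloop
 endfacet
 facet normal 0.513 -0.777 0.366
  outer loop
   vertex 2.8 1.7 2.4
   vertex 0.1 0.2 3.0
   vertex 3.7 1.4 0.5
  endloop
 endfacet
 facet normal -0.145 0.946 0.291
  outer loop
   vertex 0.7 3.2 1.6
   vertex 0.6 2.6 3.5
   vertex 1.6 3.8 0.1
  endloop
 endfacet
 facet normal -0.870 0.266 -0.415
  outer loop
   vertex 0.7 3.2 1.6
   vertex 1.6 3.8 0.1
   vertex 0.8 1.5 0.3
  endloop
 endfacet
 facet normal -0.979 0.202 0.012
  outer loop
   vertex 0.7 3.2 1.6
   vertex 0.1 0.2 3.0
   vertex 0.6 2.6 3.5
  endloop
 endfacet
 facet normal -0.974 0.099 -0.205
  outer loop
   vertex 0.7 3.2 1.6
   vertex 0.8 1.5 0.3
   vertex 0.1 0.2 3.0
  endloop
 endfacet
 facet normal 0.221 -0.243 0.945
  outer loop
   vertex 2.2 2.5 3.1
   vertex 0.6 2.6 3.5
   vertex 0.1 0.2 3.0
  endloop
 endfacet
 facet normal 0.408 -0.408 0.816
  outer loop
   vertex 2.2 2.5 3.1
   vertex 0.1 0.2 3.0
   vertex 2.8 1.7 2.4
  endloop
 endfacet
 facet normal 0.149 0.918 0.368
  outer loop
   vertex 2.2 2.5 3.1
   vertex 1.6 3.8 0.1
   vertex 0.6 2.6 3.5
  endloop
 endfacet
 facet normal 0.206 0.017 -0.978
  outer loop
   vertex 2.1 3.5 0.2
   vertex 3.7 1.4 0.5
   vertex 1.6 3.8 0.1
  endloop
 endfacet
 facet normal 0.675 -0.130 0.727
  outer loop
   vertex 3.6 2.5 1.8
   vertex 2.2 2.5 3.1
   vertex 2.8 1.7 2.4
  endloop
 endfacet
 facet normal 0.778 -0.449 0.439
  outer loop
   vertex 3.6 2.5 1.8
   vertex 2.8 1.7 2.4
   vertex 3.7 1.4 0.5
  endloop
 endfacet
 facet normal 0.760 0.524 -0.385
  outer loop
   vertex 3.6 2.5 1.8
   vertex 3.7 1.4 0.5
   vertex 2.1 3.5 0.2
  endloop
 endfacet
 facet normal 0.304 0.895 0.327
  outer loop
   vertex 3.6 2.5 1.8
   vertex 1.6 3.8 0.1
   vertex 2.2 2.5 3.1
  endloop
 endfacet
 facet normal 0.504 0.861 0.066
  outer loop
   vertex 3.6 2.5 1.8
   vertex 2.1 3.5 0.2
   vertex 1.6 3.8 0.1
  endloop
 endfacet
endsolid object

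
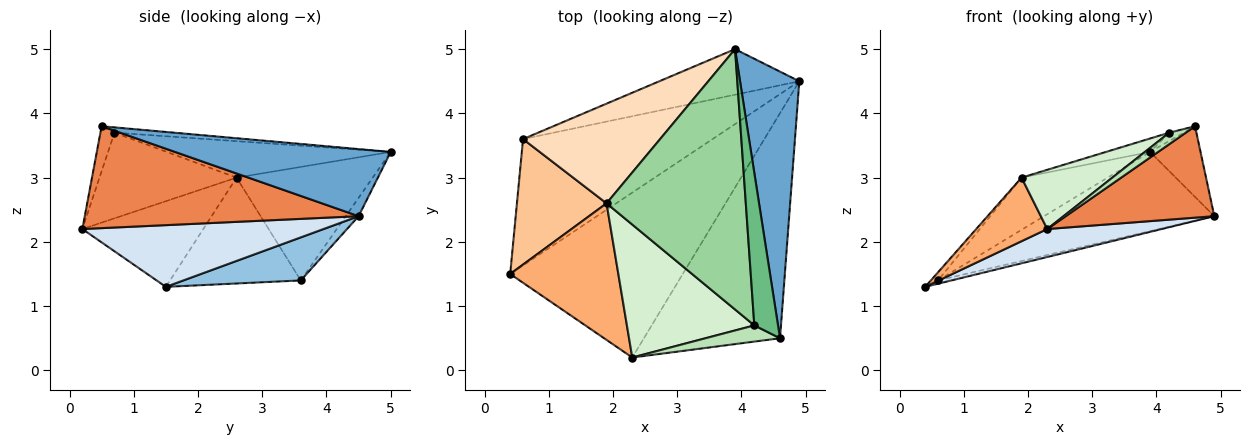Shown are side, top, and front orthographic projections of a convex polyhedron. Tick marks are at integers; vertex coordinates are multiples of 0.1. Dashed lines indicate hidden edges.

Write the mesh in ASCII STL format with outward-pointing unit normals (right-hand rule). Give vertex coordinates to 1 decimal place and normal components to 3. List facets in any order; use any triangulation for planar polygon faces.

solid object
 facet normal 0.738 0.173 0.652
  outer loop
   vertex 3.9 5.0 3.4
   vertex 4.6 0.5 3.8
   vertex 4.9 4.5 2.4
  endloop
 endfacet
 facet normal 0.221 0.025 -0.975
  outer loop
   vertex 0.6 3.6 1.4
   vertex 4.9 4.5 2.4
   vertex 0.4 1.5 1.3
  endloop
 endfacet
 facet normal -0.065 0.865 -0.498
  outer loop
   vertex 0.6 3.6 1.4
   vertex 3.9 5.0 3.4
   vertex 4.9 4.5 2.4
  endloop
 endfacet
 facet normal 0.332 -0.158 -0.930
  outer loop
   vertex 2.3 0.2 2.2
   vertex 0.4 1.5 1.3
   vertex 4.9 4.5 2.4
  endloop
 endfacet
 facet normal 0.570 -0.309 -0.761
  outer loop
   vertex 2.3 0.2 2.2
   vertex 4.9 4.5 2.4
   vertex 4.6 0.5 3.8
  endloop
 endfacet
 facet normal -0.583 -0.343 0.736
  outer loop
   vertex 1.9 2.6 3.0
   vertex 0.4 1.5 1.3
   vertex 2.3 0.2 2.2
  endloop
 endfacet
 facet normal -0.762 0.042 0.646
  outer loop
   vertex 1.9 2.6 3.0
   vertex 0.6 3.6 1.4
   vertex 0.4 1.5 1.3
  endloop
 endfacet
 facet normal -0.592 0.374 0.714
  outer loop
   vertex 1.9 2.6 3.0
   vertex 3.9 5.0 3.4
   vertex 0.6 3.6 1.4
  endloop
 endfacet
 facet normal -0.217 0.053 0.975
  outer loop
   vertex 4.2 0.7 3.7
   vertex 4.6 0.5 3.8
   vertex 3.9 5.0 3.4
  endloop
 endfacet
 facet normal -0.253 0.050 0.966
  outer loop
   vertex 4.2 0.7 3.7
   vertex 3.9 5.0 3.4
   vertex 1.9 2.6 3.0
  endloop
 endfacet
 facet normal -0.442 -0.518 0.732
  outer loop
   vertex 4.2 0.7 3.7
   vertex 2.3 0.2 2.2
   vertex 4.6 0.5 3.8
  endloop
 endfacet
 facet normal -0.523 -0.347 0.778
  outer loop
   vertex 4.2 0.7 3.7
   vertex 1.9 2.6 3.0
   vertex 2.3 0.2 2.2
  endloop
 endfacet
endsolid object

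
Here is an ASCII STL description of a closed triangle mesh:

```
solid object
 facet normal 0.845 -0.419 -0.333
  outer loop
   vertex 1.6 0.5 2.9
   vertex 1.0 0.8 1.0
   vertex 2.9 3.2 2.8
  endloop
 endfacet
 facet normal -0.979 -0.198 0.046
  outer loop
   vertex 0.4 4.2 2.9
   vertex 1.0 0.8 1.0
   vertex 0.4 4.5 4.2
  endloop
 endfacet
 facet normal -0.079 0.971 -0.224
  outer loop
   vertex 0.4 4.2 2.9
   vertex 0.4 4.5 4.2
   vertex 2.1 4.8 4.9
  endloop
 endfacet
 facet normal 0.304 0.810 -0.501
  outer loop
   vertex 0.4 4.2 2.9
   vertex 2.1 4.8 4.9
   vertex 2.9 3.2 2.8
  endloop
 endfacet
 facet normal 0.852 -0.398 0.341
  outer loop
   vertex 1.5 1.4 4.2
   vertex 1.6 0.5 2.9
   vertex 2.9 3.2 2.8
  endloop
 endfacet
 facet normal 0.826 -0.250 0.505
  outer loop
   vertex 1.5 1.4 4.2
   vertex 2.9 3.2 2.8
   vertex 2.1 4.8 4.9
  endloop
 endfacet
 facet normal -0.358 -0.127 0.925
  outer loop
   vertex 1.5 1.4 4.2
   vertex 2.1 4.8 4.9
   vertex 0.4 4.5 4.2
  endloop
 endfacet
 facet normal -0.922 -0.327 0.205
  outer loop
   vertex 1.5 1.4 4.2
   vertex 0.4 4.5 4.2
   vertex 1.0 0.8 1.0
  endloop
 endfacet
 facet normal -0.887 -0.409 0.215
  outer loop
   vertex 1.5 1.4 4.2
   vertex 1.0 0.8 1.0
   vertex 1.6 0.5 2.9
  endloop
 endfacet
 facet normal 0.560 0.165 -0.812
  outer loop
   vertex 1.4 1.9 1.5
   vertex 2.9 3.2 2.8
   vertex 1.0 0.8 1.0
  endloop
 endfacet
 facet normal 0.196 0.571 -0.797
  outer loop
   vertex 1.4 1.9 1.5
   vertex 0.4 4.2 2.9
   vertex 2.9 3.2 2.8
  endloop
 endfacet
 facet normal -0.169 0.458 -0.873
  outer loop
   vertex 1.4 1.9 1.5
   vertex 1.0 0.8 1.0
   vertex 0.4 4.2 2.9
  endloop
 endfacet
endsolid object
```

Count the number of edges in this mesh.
18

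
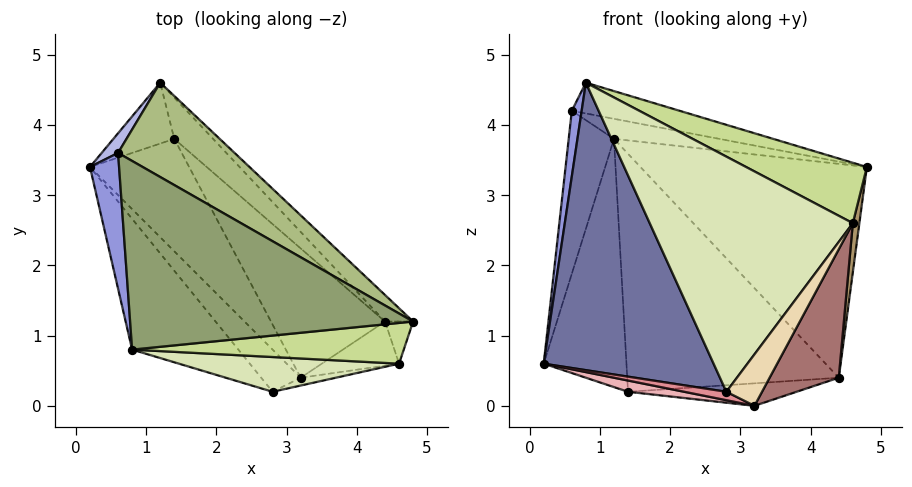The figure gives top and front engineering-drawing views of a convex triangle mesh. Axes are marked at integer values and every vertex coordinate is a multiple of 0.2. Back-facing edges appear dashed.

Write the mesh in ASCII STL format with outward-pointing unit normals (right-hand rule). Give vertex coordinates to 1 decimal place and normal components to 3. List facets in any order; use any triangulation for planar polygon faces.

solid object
 facet normal -0.764 -0.587 -0.267
  outer loop
   vertex 2.8 0.2 0.2
   vertex 0.8 0.8 4.6
   vertex 0.2 3.4 0.6
  endloop
 endfacet
 facet normal -0.374 0.901 -0.221
  outer loop
   vertex 1.4 3.8 0.2
   vertex 0.2 3.4 0.6
   vertex 1.2 4.6 3.8
  endloop
 endfacet
 facet normal -0.992 -0.055 0.113
  outer loop
   vertex 0.6 3.6 4.2
   vertex 0.2 3.4 0.6
   vertex 0.8 0.8 4.6
  endloop
 endfacet
 facet normal -0.844 0.532 0.064
  outer loop
   vertex 0.6 3.6 4.2
   vertex 1.2 4.6 3.8
   vertex 0.2 3.4 0.6
  endloop
 endfacet
 facet normal 0.270 0.155 0.950
  outer loop
   vertex 0.6 3.6 4.2
   vertex 0.8 0.8 4.6
   vertex 4.8 1.2 3.4
  endloop
 endfacet
 facet normal 0.292 0.199 0.935
  outer loop
   vertex 0.6 3.6 4.2
   vertex 4.8 1.2 3.4
   vertex 1.2 4.6 3.8
  endloop
 endfacet
 facet normal 0.243 -0.804 0.542
  outer loop
   vertex 4.6 0.6 2.6
   vertex 4.8 1.2 3.4
   vertex 0.8 0.8 4.6
  endloop
 endfacet
 facet normal 0.025 -0.989 0.146
  outer loop
   vertex 4.6 0.6 2.6
   vertex 0.8 0.8 4.6
   vertex 2.8 0.2 0.2
  endloop
 endfacet
 facet normal 0.980 -0.152 -0.131
  outer loop
   vertex 4.4 1.2 0.4
   vertex 4.8 1.2 3.4
   vertex 4.6 0.6 2.6
  endloop
 endfacet
 facet normal 0.678 0.729 -0.090
  outer loop
   vertex 4.4 1.2 0.4
   vertex 1.2 4.6 3.8
   vertex 4.8 1.2 3.4
  endloop
 endfacet
 facet normal 0.654 0.745 -0.129
  outer loop
   vertex 4.4 1.2 0.4
   vertex 1.4 3.8 0.2
   vertex 1.2 4.6 3.8
  endloop
 endfacet
 facet normal 0.387 -0.912 -0.138
  outer loop
   vertex 3.2 0.4 0.0
   vertex 4.6 0.6 2.6
   vertex 2.8 0.2 0.2
  endloop
 endfacet
 facet normal 0.594 -0.761 -0.261
  outer loop
   vertex 3.2 0.4 0.0
   vertex 4.4 1.2 0.4
   vertex 4.6 0.6 2.6
  endloop
 endfacet
 facet normal 0.209 0.168 -0.963
  outer loop
   vertex 3.2 0.4 0.0
   vertex 1.4 3.8 0.2
   vertex 4.4 1.2 0.4
  endloop
 endfacet
 facet normal -0.365 -0.183 -0.913
  outer loop
   vertex 3.2 0.4 0.0
   vertex 2.8 0.2 0.2
   vertex 0.2 3.4 0.6
  endloop
 endfacet
 facet normal -0.286 -0.095 -0.953
  outer loop
   vertex 3.2 0.4 0.0
   vertex 0.2 3.4 0.6
   vertex 1.4 3.8 0.2
  endloop
 endfacet
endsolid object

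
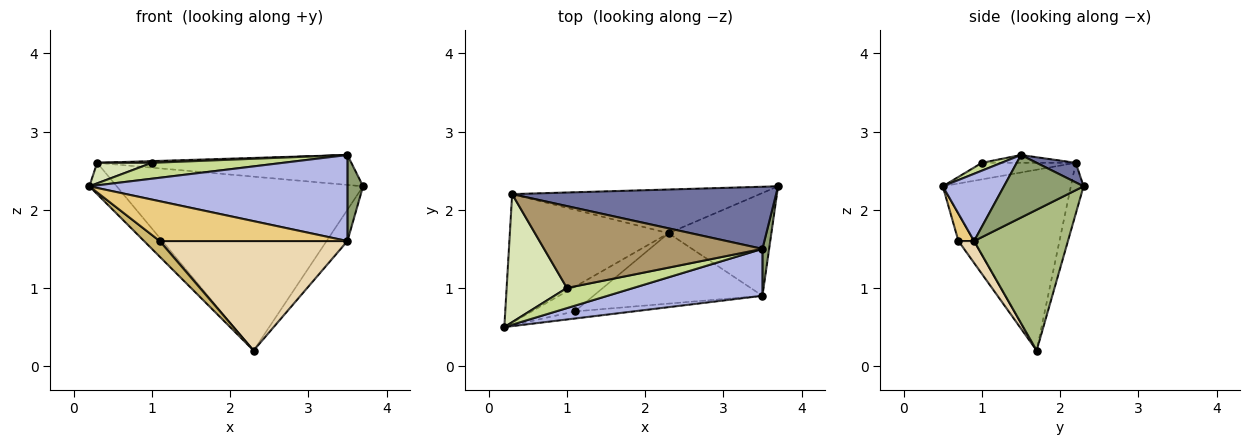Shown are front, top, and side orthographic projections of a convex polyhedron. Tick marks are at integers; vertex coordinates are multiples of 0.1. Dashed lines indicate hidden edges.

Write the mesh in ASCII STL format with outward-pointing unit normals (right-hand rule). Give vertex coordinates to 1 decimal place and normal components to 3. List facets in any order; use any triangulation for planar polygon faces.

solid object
 facet normal 0.067 0.433 0.899
  outer loop
   vertex 0.3 2.2 2.6
   vertex 3.5 1.5 2.7
   vertex 3.7 2.3 2.3
  endloop
 endfacet
 facet normal -0.742 0.159 -0.651
  outer loop
   vertex 0.3 2.2 2.6
   vertex 2.3 1.7 0.2
   vertex 0.2 0.5 2.3
  endloop
 endfacet
 facet normal -0.050 0.969 -0.243
  outer loop
   vertex 0.3 2.2 2.6
   vertex 3.7 2.3 2.3
   vertex 2.3 1.7 0.2
  endloop
 endfacet
 facet normal 0.204 -0.860 0.469
  outer loop
   vertex 3.5 0.9 1.6
   vertex 3.5 1.5 2.7
   vertex 0.2 0.5 2.3
  endloop
 endfacet
 facet normal 0.976 -0.192 0.105
  outer loop
   vertex 3.5 0.9 1.6
   vertex 3.7 2.3 2.3
   vertex 3.5 1.5 2.7
  endloop
 endfacet
 facet normal 0.795 0.177 -0.580
  outer loop
   vertex 3.5 0.9 1.6
   vertex 2.3 1.7 0.2
   vertex 3.7 2.3 2.3
  endloop
 endfacet
 facet normal 0.092 -0.616 0.782
  outer loop
   vertex 1.0 1.0 2.6
   vertex 0.2 0.5 2.3
   vertex 3.5 1.5 2.7
  endloop
 endfacet
 facet normal -0.262 -0.153 0.953
  outer loop
   vertex 1.0 1.0 2.6
   vertex 0.3 2.2 2.6
   vertex 0.2 0.5 2.3
  endloop
 endfacet
 facet normal -0.036 -0.021 0.999
  outer loop
   vertex 1.0 1.0 2.6
   vertex 3.5 1.5 2.7
   vertex 0.3 2.2 2.6
  endloop
 endfacet
 facet normal -0.473 -0.473 -0.743
  outer loop
   vertex 1.1 0.7 1.6
   vertex 0.2 0.5 2.3
   vertex 2.3 1.7 0.2
  endloop
 endfacet
 facet normal 0.082 -0.981 -0.175
  outer loop
   vertex 1.1 0.7 1.6
   vertex 3.5 0.9 1.6
   vertex 0.2 0.5 2.3
  endloop
 endfacet
 facet normal 0.070 -0.839 -0.539
  outer loop
   vertex 1.1 0.7 1.6
   vertex 2.3 1.7 0.2
   vertex 3.5 0.9 1.6
  endloop
 endfacet
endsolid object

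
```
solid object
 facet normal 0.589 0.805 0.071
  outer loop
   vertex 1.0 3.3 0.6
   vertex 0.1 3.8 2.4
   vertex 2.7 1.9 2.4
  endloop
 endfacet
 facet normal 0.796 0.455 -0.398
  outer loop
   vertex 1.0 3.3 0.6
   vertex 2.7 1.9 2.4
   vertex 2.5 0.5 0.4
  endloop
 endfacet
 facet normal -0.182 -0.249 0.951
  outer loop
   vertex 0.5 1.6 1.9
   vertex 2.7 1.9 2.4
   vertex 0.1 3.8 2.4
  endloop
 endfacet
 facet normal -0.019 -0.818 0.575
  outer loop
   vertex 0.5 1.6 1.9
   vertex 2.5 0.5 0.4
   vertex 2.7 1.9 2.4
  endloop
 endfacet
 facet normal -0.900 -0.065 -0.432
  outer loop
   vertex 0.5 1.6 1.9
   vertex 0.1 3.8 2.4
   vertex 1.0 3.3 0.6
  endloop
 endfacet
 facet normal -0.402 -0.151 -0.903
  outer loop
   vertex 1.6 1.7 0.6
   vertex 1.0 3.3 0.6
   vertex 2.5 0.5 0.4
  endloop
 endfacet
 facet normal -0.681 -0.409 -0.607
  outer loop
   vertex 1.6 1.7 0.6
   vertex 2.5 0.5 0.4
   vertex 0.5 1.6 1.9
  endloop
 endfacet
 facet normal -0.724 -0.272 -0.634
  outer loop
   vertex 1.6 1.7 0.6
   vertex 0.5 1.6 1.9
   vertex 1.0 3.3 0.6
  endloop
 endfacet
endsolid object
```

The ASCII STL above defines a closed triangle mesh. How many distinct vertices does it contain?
6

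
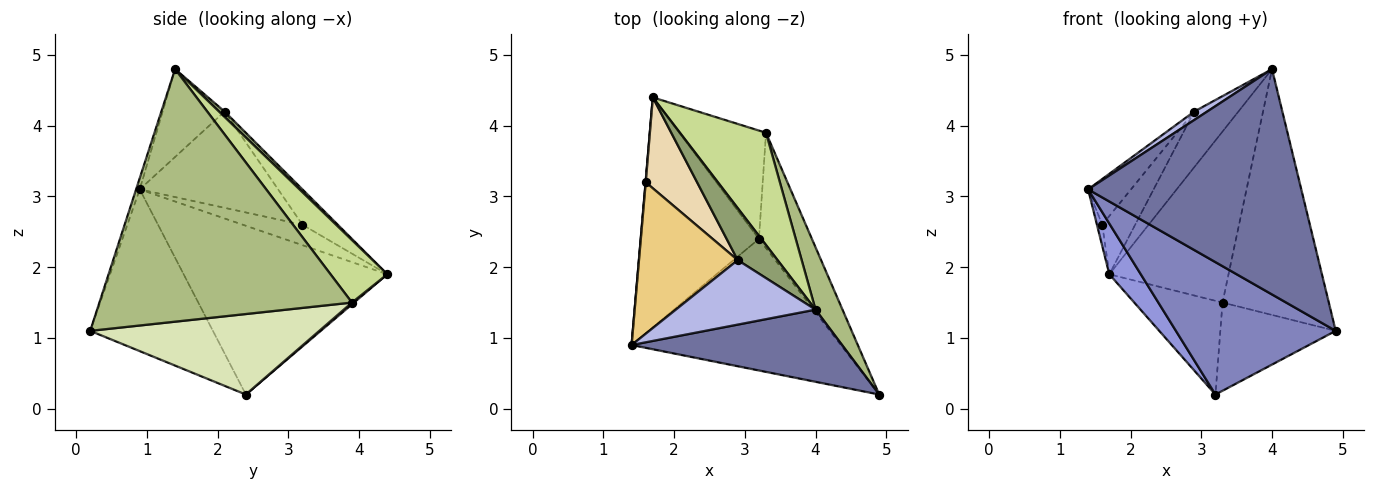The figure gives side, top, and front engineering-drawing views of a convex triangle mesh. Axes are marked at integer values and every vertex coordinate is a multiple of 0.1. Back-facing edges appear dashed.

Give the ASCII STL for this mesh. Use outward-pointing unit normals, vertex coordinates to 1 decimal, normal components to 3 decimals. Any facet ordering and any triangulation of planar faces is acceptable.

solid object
 facet normal -0.016 -0.952 0.305
  outer loop
   vertex 4.0 1.4 4.8
   vertex 1.4 0.9 3.1
   vertex 4.9 0.2 1.1
  endloop
 endfacet
 facet normal -0.478 -0.623 -0.619
  outer loop
   vertex 3.2 2.4 0.2
   vertex 4.9 0.2 1.1
   vertex 1.4 0.9 3.1
  endloop
 endfacet
 facet normal -0.813 -0.126 -0.569
  outer loop
   vertex 3.2 2.4 0.2
   vertex 1.4 0.9 3.1
   vertex 1.7 4.4 1.9
  endloop
 endfacet
 facet normal -0.529 -0.110 0.841
  outer loop
   vertex 2.9 2.1 4.2
   vertex 1.4 0.9 3.1
   vertex 4.0 1.4 4.8
  endloop
 endfacet
 facet normal 0.092 0.728 0.680
  outer loop
   vertex 2.9 2.1 4.2
   vertex 4.0 1.4 4.8
   vertex 1.7 4.4 1.9
  endloop
 endfacet
 facet normal 0.917 0.386 0.098
  outer loop
   vertex 3.3 3.9 1.5
   vertex 4.0 1.4 4.8
   vertex 4.9 0.2 1.1
  endloop
 endfacet
 facet normal 0.370 0.777 0.510
  outer loop
   vertex 3.3 3.9 1.5
   vertex 1.7 4.4 1.9
   vertex 4.0 1.4 4.8
  endloop
 endfacet
 facet normal 0.770 0.388 -0.507
  outer loop
   vertex 3.3 3.9 1.5
   vertex 4.9 0.2 1.1
   vertex 3.2 2.4 0.2
  endloop
 endfacet
 facet normal 0.015 0.654 -0.756
  outer loop
   vertex 3.3 3.9 1.5
   vertex 3.2 2.4 0.2
   vertex 1.7 4.4 1.9
  endloop
 endfacet
 facet normal -0.996 0.089 0.010
  outer loop
   vertex 1.6 3.2 2.6
   vertex 1.7 4.4 1.9
   vertex 1.4 0.9 3.1
  endloop
 endfacet
 facet normal -0.682 0.211 0.700
  outer loop
   vertex 1.6 3.2 2.6
   vertex 1.4 0.9 3.1
   vertex 2.9 2.1 4.2
  endloop
 endfacet
 facet normal -0.502 0.467 0.728
  outer loop
   vertex 1.6 3.2 2.6
   vertex 2.9 2.1 4.2
   vertex 1.7 4.4 1.9
  endloop
 endfacet
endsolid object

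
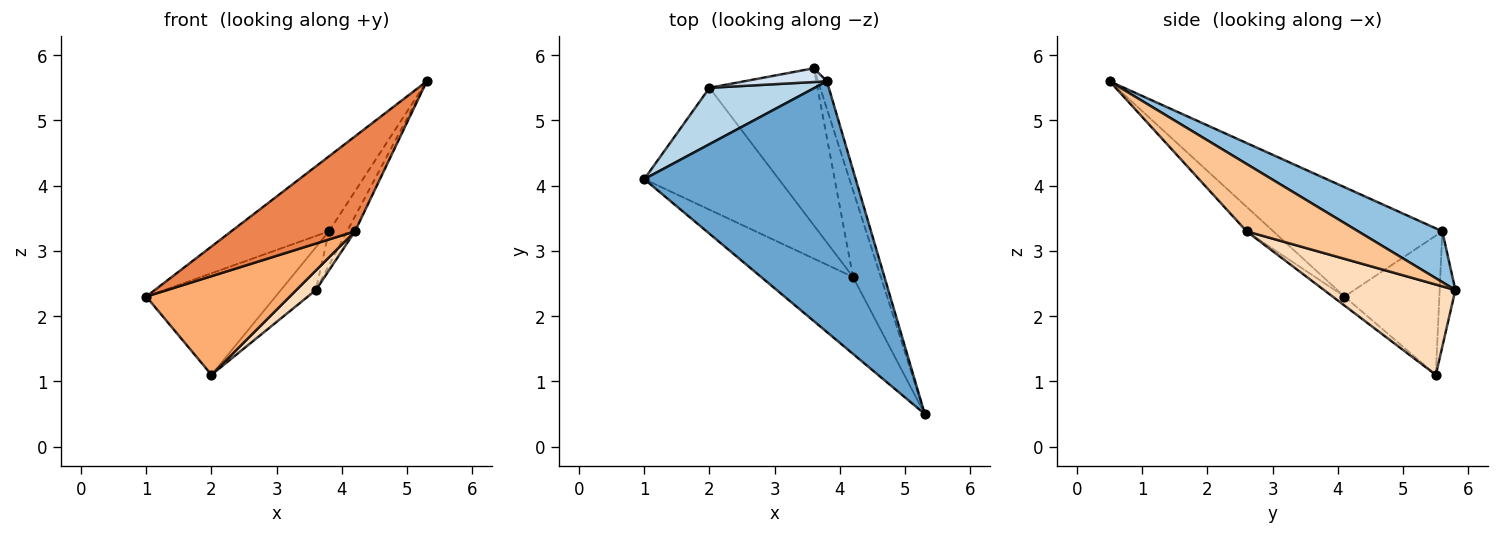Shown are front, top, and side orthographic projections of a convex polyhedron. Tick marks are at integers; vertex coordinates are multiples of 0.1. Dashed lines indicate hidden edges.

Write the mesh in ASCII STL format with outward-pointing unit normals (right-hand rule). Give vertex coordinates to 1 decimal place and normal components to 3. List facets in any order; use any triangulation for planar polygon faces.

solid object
 facet normal -0.444 0.257 0.858
  outer loop
   vertex 3.8 5.6 3.3
   vertex 1.0 4.1 2.3
   vertex 5.3 0.5 5.6
  endloop
 endfacet
 facet normal 0.964 0.208 -0.168
  outer loop
   vertex 3.8 5.6 3.3
   vertex 5.3 0.5 5.6
   vertex 3.6 5.8 2.4
  endloop
 endfacet
 facet normal -0.540 0.736 0.408
  outer loop
   vertex 3.8 5.6 3.3
   vertex 2.0 5.5 1.1
   vertex 1.0 4.1 2.3
  endloop
 endfacet
 facet normal -0.393 0.875 0.282
  outer loop
   vertex 3.8 5.6 3.3
   vertex 3.6 5.8 2.4
   vertex 2.0 5.5 1.1
  endloop
 endfacet
 facet normal -0.165 -0.766 -0.621
  outer loop
   vertex 4.2 2.6 3.3
   vertex 5.3 0.5 5.6
   vertex 1.0 4.1 2.3
  endloop
 endfacet
 facet normal -0.052 -0.628 -0.776
  outer loop
   vertex 4.2 2.6 3.3
   vertex 1.0 4.1 2.3
   vertex 2.0 5.5 1.1
  endloop
 endfacet
 facet normal 0.922 0.066 -0.381
  outer loop
   vertex 4.2 2.6 3.3
   vertex 3.6 5.8 2.4
   vertex 5.3 0.5 5.6
  endloop
 endfacet
 facet normal 0.638 -0.095 -0.764
  outer loop
   vertex 4.2 2.6 3.3
   vertex 2.0 5.5 1.1
   vertex 3.6 5.8 2.4
  endloop
 endfacet
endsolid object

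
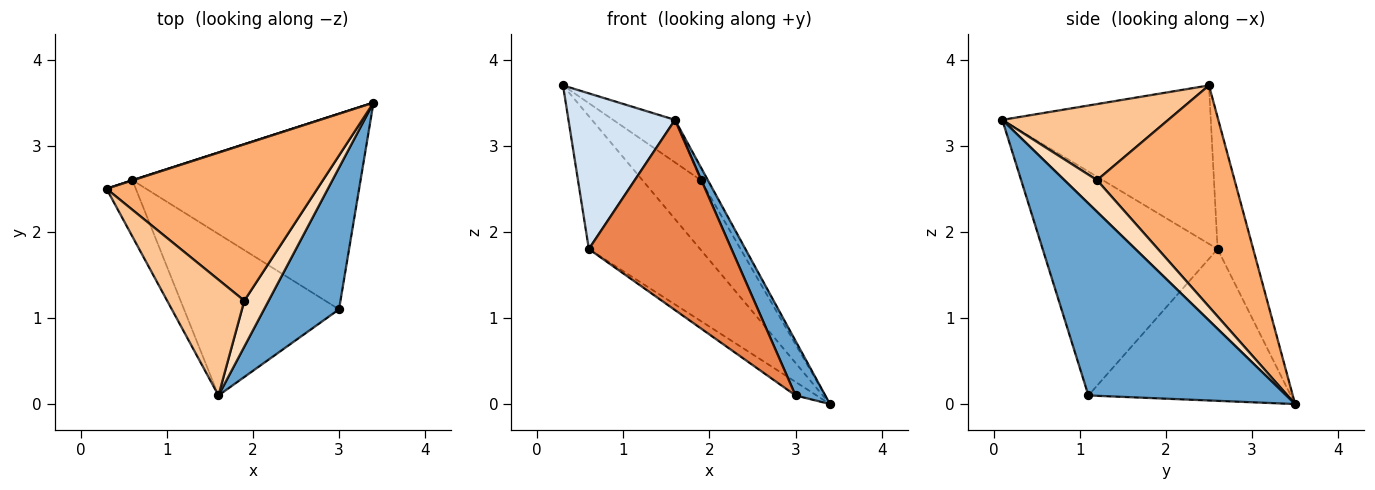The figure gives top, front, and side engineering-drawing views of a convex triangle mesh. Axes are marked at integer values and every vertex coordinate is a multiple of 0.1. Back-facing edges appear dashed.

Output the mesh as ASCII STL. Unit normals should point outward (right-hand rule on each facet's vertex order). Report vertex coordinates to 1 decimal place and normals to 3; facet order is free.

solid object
 facet normal 0.922 -0.139 0.360
  outer loop
   vertex 3.0 1.1 0.1
   vertex 3.4 3.5 0.0
   vertex 1.6 0.1 3.3
  endloop
 endfacet
 facet normal -0.305 0.952 0.002
  outer loop
   vertex 0.6 2.6 1.8
   vertex 0.3 2.5 3.7
   vertex 3.4 3.5 0.0
  endloop
 endfacet
 facet normal -0.553 0.058 -0.831
  outer loop
   vertex 0.6 2.6 1.8
   vertex 3.4 3.5 0.0
   vertex 3.0 1.1 0.1
  endloop
 endfacet
 facet normal -0.879 -0.449 -0.162
  outer loop
   vertex 0.6 2.6 1.8
   vertex 1.6 0.1 3.3
   vertex 0.3 2.5 3.7
  endloop
 endfacet
 facet normal -0.683 -0.557 -0.473
  outer loop
   vertex 0.6 2.6 1.8
   vertex 3.0 1.1 0.1
   vertex 1.6 0.1 3.3
  endloop
 endfacet
 facet normal 0.692 0.294 0.659
  outer loop
   vertex 1.9 1.2 2.6
   vertex 3.4 3.5 0.0
   vertex 0.3 2.5 3.7
  endloop
 endfacet
 facet normal 0.679 0.253 0.689
  outer loop
   vertex 1.9 1.2 2.6
   vertex 0.3 2.5 3.7
   vertex 1.6 0.1 3.3
  endloop
 endfacet
 facet normal 0.782 0.169 0.600
  outer loop
   vertex 1.9 1.2 2.6
   vertex 1.6 0.1 3.3
   vertex 3.4 3.5 0.0
  endloop
 endfacet
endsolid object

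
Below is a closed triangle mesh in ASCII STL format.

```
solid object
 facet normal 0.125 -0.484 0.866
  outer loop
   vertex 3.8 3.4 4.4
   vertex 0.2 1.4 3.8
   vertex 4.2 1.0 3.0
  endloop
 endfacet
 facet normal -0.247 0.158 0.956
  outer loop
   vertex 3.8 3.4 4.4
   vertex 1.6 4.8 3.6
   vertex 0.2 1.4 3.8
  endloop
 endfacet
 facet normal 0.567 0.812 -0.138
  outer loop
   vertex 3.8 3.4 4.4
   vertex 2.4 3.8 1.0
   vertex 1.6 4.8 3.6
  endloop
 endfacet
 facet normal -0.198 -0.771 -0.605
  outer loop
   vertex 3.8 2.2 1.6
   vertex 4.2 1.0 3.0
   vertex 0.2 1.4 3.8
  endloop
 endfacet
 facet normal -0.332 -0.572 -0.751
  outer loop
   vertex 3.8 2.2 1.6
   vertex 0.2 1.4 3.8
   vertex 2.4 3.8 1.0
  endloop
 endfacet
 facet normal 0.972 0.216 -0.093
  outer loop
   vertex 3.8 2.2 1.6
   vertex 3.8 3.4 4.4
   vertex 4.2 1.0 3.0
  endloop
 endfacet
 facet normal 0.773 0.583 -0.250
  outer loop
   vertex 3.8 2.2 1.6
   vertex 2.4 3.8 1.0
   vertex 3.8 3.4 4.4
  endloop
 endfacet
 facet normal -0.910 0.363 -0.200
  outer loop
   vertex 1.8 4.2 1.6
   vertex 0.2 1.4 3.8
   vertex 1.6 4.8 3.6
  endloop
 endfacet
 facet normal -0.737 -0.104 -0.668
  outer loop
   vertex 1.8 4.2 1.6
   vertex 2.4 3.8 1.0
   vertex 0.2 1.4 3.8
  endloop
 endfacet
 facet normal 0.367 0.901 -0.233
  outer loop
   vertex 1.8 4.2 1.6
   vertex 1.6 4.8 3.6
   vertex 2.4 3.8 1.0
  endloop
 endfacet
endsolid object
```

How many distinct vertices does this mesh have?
7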